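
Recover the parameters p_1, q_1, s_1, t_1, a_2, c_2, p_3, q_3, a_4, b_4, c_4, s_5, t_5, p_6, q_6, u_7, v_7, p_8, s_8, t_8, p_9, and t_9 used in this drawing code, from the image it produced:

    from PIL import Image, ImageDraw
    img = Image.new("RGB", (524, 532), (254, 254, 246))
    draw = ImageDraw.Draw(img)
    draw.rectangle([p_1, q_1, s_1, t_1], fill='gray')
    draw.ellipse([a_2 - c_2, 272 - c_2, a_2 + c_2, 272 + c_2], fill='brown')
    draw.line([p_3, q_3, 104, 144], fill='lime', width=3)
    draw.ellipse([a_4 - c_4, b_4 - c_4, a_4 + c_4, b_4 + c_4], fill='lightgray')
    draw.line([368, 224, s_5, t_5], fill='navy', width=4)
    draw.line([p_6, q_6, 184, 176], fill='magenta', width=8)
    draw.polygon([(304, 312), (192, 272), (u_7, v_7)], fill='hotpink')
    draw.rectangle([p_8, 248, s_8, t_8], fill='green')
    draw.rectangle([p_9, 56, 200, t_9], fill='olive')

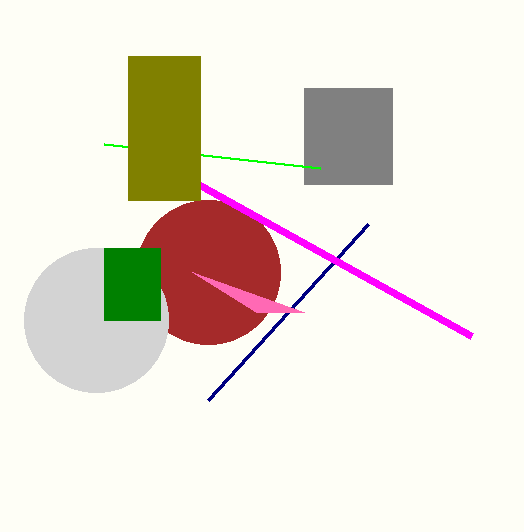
p_1 = 304
q_1 = 88
s_1 = 392
t_1 = 184
a_2 = 208
c_2 = 72
p_3 = 320
q_3 = 168
a_4 = 96
b_4 = 320
c_4 = 72
s_5 = 208
t_5 = 400
p_6 = 472
q_6 = 336
u_7 = 256
v_7 = 312
p_8 = 104
s_8 = 160
t_8 = 320
p_9 = 128
t_9 = 200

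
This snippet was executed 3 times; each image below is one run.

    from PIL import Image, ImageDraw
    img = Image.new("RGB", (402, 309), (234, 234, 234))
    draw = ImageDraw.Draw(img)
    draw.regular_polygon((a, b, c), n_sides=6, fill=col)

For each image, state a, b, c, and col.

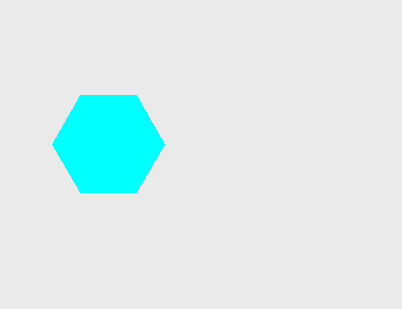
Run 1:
a = 108; b = 144; c = 56; col = 'cyan'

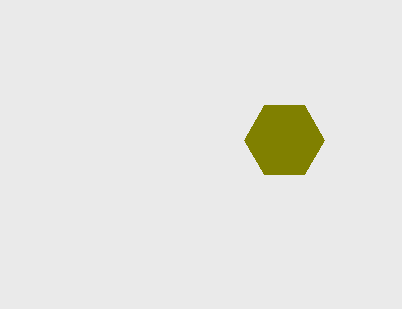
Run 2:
a = 284, b = 140, c = 40, col = 'olive'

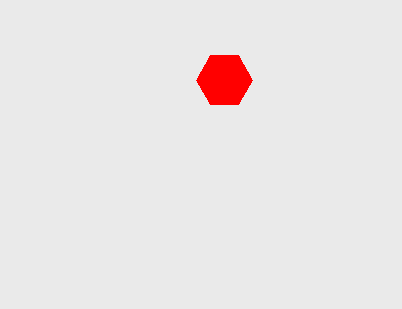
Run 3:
a = 224
b = 80
c = 28
col = 'red'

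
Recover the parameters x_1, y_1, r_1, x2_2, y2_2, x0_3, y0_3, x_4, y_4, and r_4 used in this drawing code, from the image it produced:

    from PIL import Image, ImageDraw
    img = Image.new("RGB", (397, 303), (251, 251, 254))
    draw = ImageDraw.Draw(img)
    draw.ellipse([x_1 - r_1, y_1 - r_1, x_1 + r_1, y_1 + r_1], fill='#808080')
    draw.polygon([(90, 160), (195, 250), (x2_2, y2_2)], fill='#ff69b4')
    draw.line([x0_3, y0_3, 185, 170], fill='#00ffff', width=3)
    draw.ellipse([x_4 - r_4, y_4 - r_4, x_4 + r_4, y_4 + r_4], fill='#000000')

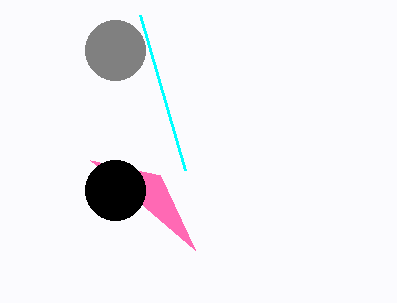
x_1 = 115
y_1 = 50
r_1 = 30
x2_2 = 160
y2_2 = 175
x0_3 = 140
y0_3 = 15
x_4 = 115
y_4 = 190
r_4 = 30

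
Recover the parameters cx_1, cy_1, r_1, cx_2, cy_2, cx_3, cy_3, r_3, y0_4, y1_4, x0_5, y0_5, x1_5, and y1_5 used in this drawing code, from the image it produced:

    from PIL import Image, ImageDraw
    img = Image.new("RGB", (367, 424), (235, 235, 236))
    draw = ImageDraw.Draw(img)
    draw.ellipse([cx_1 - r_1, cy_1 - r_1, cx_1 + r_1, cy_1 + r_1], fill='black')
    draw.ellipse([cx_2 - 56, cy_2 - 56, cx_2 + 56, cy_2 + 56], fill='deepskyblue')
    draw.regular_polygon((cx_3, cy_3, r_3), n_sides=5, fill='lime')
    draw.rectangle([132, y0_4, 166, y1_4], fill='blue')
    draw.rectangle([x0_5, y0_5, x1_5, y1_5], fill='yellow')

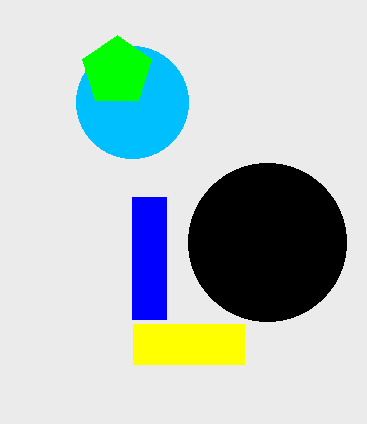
cx_1 = 267; cy_1 = 242; r_1 = 79; cx_2 = 132; cy_2 = 102; cx_3 = 117; cy_3 = 71; r_3 = 36; y0_4 = 197; y1_4 = 319; x0_5 = 133; y0_5 = 324; x1_5 = 244; y1_5 = 364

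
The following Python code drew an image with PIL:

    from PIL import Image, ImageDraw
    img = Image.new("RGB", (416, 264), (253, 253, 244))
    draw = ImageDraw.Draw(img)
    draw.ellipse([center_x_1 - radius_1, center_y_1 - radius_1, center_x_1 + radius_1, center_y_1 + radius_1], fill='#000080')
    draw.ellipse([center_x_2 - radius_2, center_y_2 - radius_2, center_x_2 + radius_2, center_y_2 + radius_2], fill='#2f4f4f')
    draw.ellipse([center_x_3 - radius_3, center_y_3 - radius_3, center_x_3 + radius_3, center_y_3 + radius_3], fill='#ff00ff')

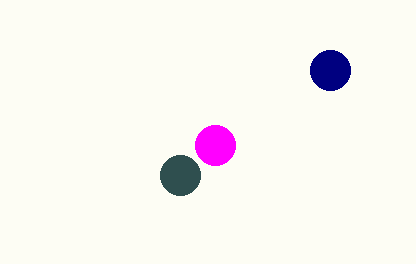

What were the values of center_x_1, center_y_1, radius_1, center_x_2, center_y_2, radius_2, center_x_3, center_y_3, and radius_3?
center_x_1 = 330; center_y_1 = 70; radius_1 = 20; center_x_2 = 180; center_y_2 = 175; radius_2 = 20; center_x_3 = 215; center_y_3 = 145; radius_3 = 20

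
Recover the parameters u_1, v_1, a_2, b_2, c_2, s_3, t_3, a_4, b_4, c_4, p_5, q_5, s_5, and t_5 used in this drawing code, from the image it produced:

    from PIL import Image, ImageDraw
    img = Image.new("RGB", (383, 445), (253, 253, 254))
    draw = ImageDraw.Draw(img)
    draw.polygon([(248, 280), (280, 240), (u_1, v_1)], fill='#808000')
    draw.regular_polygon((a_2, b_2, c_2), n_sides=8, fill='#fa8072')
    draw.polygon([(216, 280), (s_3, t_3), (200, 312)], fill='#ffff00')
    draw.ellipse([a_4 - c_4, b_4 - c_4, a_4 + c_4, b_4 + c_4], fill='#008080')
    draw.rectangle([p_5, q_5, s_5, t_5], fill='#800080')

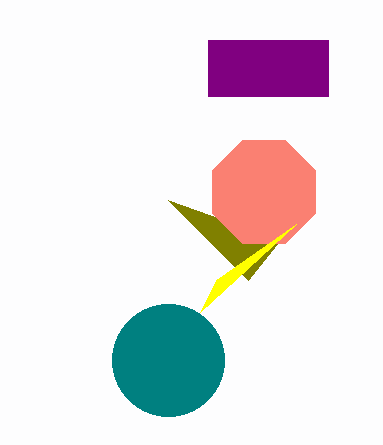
u_1 = 168
v_1 = 200
a_2 = 264
b_2 = 192
c_2 = 56
s_3 = 296
t_3 = 224
a_4 = 168
b_4 = 360
c_4 = 56
p_5 = 208
q_5 = 40
s_5 = 328
t_5 = 96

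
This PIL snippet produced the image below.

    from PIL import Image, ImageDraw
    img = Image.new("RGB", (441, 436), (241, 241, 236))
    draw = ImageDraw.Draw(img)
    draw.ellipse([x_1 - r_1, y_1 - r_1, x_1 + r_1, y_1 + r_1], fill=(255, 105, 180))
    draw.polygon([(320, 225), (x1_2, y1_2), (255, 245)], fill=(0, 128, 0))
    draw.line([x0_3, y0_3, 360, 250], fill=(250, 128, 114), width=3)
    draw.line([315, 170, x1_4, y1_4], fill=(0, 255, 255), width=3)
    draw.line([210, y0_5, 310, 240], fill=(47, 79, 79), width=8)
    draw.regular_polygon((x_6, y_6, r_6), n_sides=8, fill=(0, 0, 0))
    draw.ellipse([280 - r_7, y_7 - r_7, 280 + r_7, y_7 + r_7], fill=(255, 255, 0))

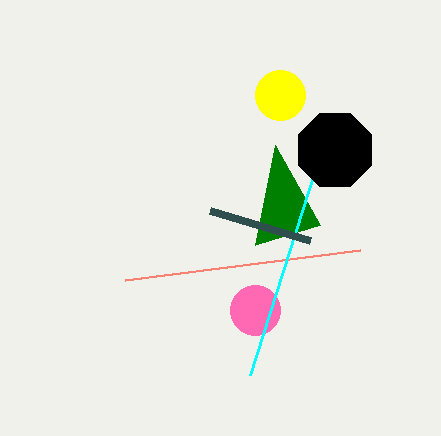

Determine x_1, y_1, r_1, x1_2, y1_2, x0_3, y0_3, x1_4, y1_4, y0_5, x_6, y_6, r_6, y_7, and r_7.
x_1 = 255; y_1 = 310; r_1 = 25; x1_2 = 275; y1_2 = 145; x0_3 = 125; y0_3 = 280; x1_4 = 250; y1_4 = 375; y0_5 = 210; x_6 = 335; y_6 = 150; r_6 = 40; y_7 = 95; r_7 = 25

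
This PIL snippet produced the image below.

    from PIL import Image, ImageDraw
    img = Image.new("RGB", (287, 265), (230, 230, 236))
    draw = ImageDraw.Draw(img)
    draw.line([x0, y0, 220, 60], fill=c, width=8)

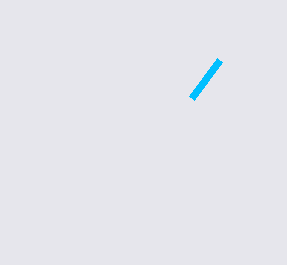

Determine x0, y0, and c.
x0 = 192, y0 = 98, c = 'deepskyblue'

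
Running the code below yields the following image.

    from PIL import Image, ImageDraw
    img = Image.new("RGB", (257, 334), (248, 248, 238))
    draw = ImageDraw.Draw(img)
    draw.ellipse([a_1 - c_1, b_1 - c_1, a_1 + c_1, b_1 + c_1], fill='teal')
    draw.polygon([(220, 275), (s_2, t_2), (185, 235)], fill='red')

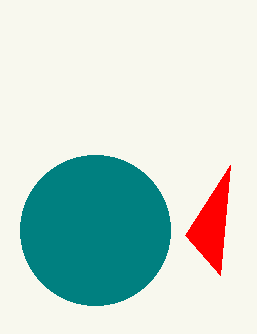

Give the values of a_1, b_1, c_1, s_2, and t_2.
a_1 = 95, b_1 = 230, c_1 = 75, s_2 = 230, t_2 = 165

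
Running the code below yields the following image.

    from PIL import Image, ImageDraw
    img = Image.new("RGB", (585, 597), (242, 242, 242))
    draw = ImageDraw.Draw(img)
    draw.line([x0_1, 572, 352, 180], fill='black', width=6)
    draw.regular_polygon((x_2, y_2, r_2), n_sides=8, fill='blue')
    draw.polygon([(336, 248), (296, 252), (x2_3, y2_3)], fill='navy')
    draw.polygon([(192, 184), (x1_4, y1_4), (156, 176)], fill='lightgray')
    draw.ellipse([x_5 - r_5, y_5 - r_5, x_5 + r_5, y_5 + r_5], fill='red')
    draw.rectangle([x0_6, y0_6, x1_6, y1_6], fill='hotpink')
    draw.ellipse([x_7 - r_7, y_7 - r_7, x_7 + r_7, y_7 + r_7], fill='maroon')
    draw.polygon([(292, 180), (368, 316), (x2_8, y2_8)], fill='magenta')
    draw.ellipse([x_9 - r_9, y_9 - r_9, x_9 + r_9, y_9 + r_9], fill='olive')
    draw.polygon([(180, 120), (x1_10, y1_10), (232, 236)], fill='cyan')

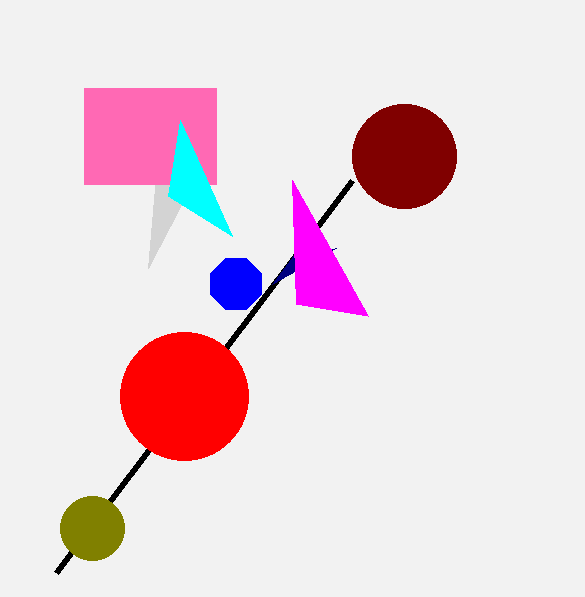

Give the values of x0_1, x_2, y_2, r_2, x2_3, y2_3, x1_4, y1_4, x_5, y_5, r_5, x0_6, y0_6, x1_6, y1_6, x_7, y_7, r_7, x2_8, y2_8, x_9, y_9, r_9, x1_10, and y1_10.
x0_1 = 56; x_2 = 236; y_2 = 284; r_2 = 28; x2_3 = 272; y2_3 = 284; x1_4 = 148; y1_4 = 268; x_5 = 184; y_5 = 396; r_5 = 64; x0_6 = 84; y0_6 = 88; x1_6 = 216; y1_6 = 184; x_7 = 404; y_7 = 156; r_7 = 52; x2_8 = 296; y2_8 = 304; x_9 = 92; y_9 = 528; r_9 = 32; x1_10 = 168; y1_10 = 196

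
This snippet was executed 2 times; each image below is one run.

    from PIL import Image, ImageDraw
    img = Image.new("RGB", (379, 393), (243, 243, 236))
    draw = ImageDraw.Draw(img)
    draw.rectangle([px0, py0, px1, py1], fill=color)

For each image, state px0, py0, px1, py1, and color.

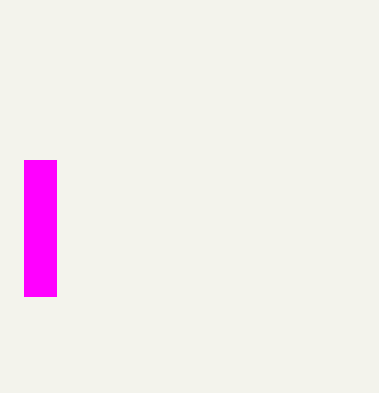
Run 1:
px0 = 24, py0 = 160, px1 = 56, py1 = 296, color = 'magenta'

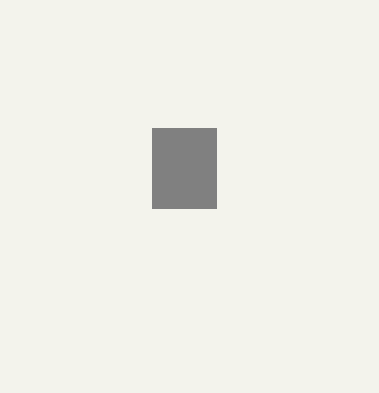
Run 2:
px0 = 152
py0 = 128
px1 = 216
py1 = 208
color = 'gray'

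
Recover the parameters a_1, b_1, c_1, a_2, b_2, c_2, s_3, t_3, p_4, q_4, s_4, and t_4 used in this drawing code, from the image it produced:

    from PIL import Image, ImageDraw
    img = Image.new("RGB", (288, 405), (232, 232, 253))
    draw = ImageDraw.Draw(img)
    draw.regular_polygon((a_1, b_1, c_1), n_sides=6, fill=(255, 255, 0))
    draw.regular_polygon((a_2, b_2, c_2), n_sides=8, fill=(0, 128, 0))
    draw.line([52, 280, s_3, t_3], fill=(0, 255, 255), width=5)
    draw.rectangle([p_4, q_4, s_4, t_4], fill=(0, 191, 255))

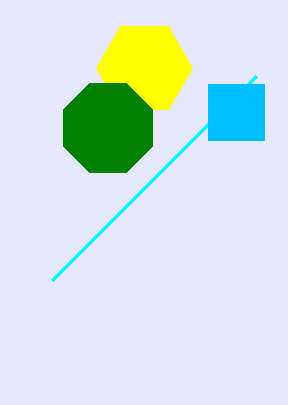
a_1 = 144; b_1 = 68; c_1 = 48; a_2 = 108; b_2 = 128; c_2 = 48; s_3 = 256; t_3 = 76; p_4 = 208; q_4 = 84; s_4 = 264; t_4 = 140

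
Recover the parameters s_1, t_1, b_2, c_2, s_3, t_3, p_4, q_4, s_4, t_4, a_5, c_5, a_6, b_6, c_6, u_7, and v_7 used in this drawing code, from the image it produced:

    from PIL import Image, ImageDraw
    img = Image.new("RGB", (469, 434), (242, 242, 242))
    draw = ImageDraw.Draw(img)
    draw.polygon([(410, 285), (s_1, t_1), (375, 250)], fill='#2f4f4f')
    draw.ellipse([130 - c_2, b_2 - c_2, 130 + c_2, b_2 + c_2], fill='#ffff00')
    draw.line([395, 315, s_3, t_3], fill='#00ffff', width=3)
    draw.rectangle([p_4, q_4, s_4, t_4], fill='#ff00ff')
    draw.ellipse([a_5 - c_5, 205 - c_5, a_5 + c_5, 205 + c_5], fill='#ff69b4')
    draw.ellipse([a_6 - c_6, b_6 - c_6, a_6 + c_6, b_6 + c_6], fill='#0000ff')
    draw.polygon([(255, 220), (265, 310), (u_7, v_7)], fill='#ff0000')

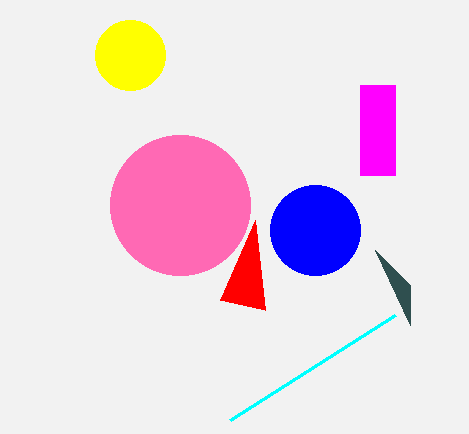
s_1 = 410, t_1 = 325, b_2 = 55, c_2 = 35, s_3 = 230, t_3 = 420, p_4 = 360, q_4 = 85, s_4 = 395, t_4 = 175, a_5 = 180, c_5 = 70, a_6 = 315, b_6 = 230, c_6 = 45, u_7 = 220, v_7 = 300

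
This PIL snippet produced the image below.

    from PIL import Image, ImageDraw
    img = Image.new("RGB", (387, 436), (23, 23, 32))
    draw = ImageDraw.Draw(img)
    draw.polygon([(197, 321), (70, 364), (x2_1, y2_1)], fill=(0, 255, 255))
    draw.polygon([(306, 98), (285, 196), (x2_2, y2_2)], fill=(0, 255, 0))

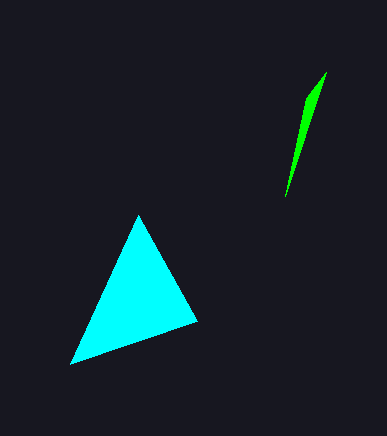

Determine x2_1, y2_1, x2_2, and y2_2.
x2_1 = 138; y2_1 = 215; x2_2 = 326; y2_2 = 72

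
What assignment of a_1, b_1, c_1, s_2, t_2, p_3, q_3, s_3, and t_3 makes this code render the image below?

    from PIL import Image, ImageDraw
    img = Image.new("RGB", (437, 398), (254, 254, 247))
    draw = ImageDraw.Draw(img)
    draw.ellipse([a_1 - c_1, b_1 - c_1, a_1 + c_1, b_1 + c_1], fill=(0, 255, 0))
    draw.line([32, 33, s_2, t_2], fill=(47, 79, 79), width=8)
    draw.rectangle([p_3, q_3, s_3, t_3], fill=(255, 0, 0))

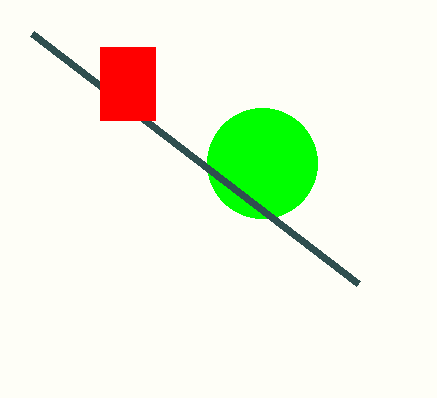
a_1 = 262; b_1 = 163; c_1 = 55; s_2 = 358; t_2 = 283; p_3 = 100; q_3 = 47; s_3 = 155; t_3 = 120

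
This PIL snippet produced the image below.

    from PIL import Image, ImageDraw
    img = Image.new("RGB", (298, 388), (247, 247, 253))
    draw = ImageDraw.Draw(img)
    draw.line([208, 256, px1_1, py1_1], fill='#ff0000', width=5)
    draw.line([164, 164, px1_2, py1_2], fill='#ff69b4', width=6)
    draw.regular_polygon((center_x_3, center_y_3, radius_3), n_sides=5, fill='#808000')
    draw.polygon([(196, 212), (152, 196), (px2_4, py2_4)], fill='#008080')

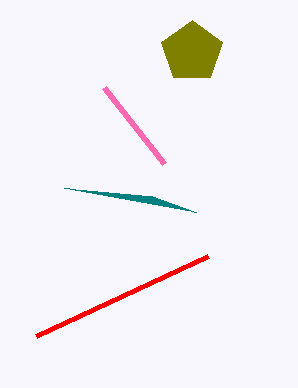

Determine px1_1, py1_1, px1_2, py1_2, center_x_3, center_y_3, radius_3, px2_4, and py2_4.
px1_1 = 36
py1_1 = 336
px1_2 = 104
py1_2 = 88
center_x_3 = 192
center_y_3 = 52
radius_3 = 32
px2_4 = 64
py2_4 = 188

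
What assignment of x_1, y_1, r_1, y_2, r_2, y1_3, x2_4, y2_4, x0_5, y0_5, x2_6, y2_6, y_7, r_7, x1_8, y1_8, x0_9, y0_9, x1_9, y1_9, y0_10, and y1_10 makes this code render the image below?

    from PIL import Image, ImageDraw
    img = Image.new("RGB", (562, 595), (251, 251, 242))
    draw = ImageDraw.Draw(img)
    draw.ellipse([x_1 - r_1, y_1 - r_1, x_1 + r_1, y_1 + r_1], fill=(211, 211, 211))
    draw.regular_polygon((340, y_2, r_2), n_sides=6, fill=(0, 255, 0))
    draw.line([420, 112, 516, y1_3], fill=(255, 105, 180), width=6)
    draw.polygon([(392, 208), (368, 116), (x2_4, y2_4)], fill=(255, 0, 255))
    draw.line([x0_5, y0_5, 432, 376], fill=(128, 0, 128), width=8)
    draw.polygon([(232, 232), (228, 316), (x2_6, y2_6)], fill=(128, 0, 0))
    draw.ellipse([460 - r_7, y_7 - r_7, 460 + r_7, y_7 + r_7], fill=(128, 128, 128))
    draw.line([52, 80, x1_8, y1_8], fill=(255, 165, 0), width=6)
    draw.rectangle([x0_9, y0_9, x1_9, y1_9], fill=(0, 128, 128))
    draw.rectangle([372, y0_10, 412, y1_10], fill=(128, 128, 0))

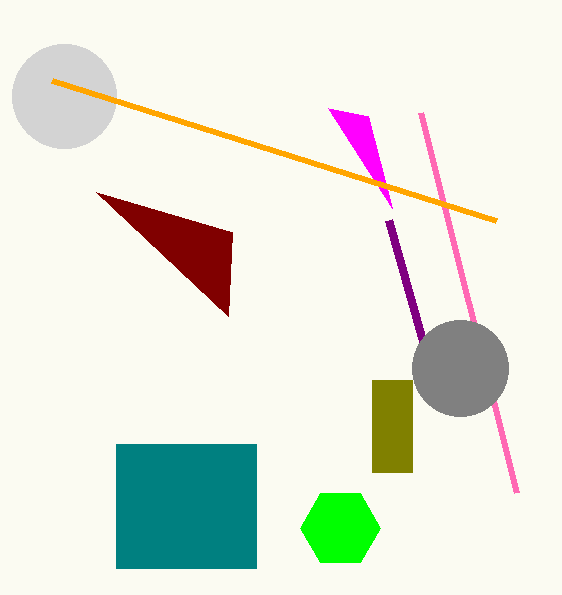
x_1 = 64; y_1 = 96; r_1 = 52; y_2 = 528; r_2 = 40; y1_3 = 492; x2_4 = 328; y2_4 = 108; x0_5 = 388; y0_5 = 220; x2_6 = 96; y2_6 = 192; y_7 = 368; r_7 = 48; x1_8 = 496; y1_8 = 220; x0_9 = 116; y0_9 = 444; x1_9 = 256; y1_9 = 568; y0_10 = 380; y1_10 = 472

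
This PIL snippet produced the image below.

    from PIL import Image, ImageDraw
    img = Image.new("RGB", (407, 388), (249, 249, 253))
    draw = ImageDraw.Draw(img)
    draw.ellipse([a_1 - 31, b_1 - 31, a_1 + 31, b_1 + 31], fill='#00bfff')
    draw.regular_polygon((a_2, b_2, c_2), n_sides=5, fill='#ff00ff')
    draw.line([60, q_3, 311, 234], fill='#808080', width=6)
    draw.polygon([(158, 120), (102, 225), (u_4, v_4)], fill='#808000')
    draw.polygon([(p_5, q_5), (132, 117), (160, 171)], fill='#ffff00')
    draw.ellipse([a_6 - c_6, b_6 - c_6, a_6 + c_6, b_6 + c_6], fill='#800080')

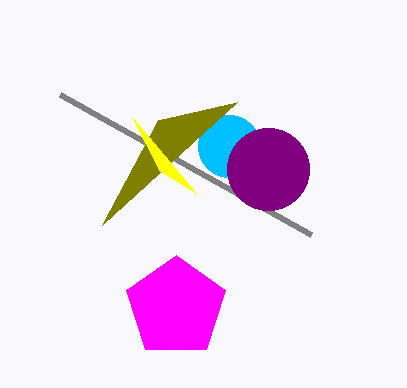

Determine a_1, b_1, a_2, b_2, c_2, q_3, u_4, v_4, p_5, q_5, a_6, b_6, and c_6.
a_1 = 229
b_1 = 146
a_2 = 176
b_2 = 307
c_2 = 52
q_3 = 94
u_4 = 237
v_4 = 102
p_5 = 196
q_5 = 193
a_6 = 268
b_6 = 169
c_6 = 41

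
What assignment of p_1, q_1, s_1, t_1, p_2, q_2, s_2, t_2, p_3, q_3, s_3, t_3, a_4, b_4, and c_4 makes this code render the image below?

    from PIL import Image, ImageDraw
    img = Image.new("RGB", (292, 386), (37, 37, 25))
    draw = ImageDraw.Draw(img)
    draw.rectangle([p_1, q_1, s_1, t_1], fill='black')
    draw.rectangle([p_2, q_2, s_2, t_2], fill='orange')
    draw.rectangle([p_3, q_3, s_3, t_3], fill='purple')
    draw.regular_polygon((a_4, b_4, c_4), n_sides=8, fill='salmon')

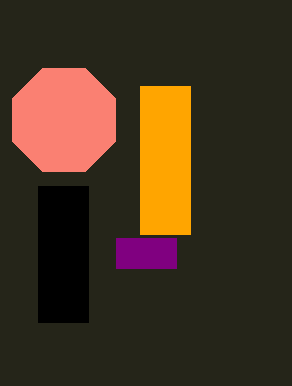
p_1 = 38
q_1 = 186
s_1 = 88
t_1 = 322
p_2 = 140
q_2 = 86
s_2 = 190
t_2 = 234
p_3 = 116
q_3 = 238
s_3 = 176
t_3 = 268
a_4 = 64
b_4 = 120
c_4 = 56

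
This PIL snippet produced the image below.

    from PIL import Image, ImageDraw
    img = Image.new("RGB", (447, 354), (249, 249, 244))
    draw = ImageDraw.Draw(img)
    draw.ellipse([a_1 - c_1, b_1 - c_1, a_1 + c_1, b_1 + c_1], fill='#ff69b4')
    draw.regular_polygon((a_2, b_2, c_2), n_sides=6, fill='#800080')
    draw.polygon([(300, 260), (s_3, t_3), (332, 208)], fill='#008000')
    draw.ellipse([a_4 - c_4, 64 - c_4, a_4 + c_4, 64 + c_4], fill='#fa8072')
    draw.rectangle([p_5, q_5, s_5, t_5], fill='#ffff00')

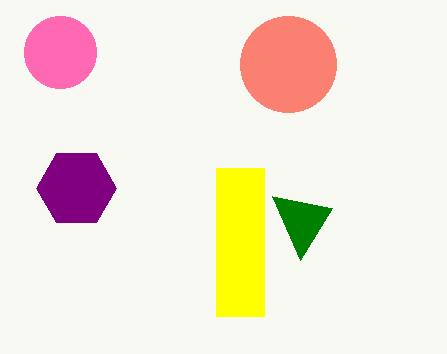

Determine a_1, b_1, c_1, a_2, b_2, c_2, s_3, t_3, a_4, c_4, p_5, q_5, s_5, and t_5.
a_1 = 60; b_1 = 52; c_1 = 36; a_2 = 76; b_2 = 188; c_2 = 40; s_3 = 272; t_3 = 196; a_4 = 288; c_4 = 48; p_5 = 216; q_5 = 168; s_5 = 264; t_5 = 316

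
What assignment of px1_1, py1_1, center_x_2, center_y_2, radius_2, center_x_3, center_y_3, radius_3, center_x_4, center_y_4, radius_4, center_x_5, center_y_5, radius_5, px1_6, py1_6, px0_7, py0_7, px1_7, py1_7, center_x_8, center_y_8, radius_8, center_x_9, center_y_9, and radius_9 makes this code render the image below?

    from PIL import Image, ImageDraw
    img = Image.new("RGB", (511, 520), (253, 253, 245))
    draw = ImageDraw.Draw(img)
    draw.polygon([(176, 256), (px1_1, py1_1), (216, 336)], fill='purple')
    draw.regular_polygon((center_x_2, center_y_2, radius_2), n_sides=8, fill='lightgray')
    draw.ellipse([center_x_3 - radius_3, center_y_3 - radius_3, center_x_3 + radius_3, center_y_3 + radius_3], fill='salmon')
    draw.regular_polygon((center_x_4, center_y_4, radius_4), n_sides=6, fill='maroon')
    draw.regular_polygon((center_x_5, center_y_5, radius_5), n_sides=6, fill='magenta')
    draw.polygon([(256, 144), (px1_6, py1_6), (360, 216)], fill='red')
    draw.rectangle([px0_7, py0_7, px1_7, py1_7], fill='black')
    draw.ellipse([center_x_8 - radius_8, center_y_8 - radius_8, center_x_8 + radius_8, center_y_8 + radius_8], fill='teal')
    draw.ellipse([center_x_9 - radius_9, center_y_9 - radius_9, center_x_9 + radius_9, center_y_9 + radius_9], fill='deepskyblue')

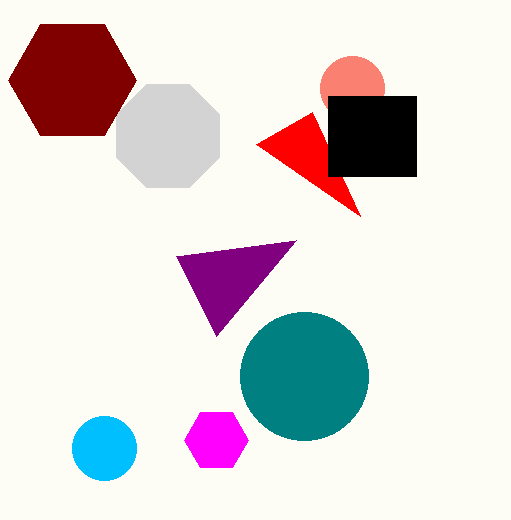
px1_1 = 296; py1_1 = 240; center_x_2 = 168; center_y_2 = 136; radius_2 = 56; center_x_3 = 352; center_y_3 = 88; radius_3 = 32; center_x_4 = 72; center_y_4 = 80; radius_4 = 64; center_x_5 = 216; center_y_5 = 440; radius_5 = 32; px1_6 = 312; py1_6 = 112; px0_7 = 328; py0_7 = 96; px1_7 = 416; py1_7 = 176; center_x_8 = 304; center_y_8 = 376; radius_8 = 64; center_x_9 = 104; center_y_9 = 448; radius_9 = 32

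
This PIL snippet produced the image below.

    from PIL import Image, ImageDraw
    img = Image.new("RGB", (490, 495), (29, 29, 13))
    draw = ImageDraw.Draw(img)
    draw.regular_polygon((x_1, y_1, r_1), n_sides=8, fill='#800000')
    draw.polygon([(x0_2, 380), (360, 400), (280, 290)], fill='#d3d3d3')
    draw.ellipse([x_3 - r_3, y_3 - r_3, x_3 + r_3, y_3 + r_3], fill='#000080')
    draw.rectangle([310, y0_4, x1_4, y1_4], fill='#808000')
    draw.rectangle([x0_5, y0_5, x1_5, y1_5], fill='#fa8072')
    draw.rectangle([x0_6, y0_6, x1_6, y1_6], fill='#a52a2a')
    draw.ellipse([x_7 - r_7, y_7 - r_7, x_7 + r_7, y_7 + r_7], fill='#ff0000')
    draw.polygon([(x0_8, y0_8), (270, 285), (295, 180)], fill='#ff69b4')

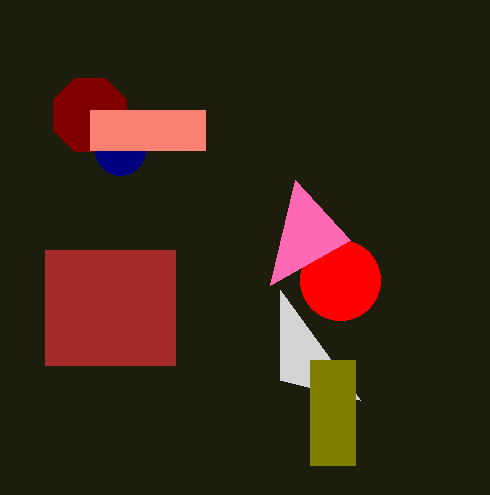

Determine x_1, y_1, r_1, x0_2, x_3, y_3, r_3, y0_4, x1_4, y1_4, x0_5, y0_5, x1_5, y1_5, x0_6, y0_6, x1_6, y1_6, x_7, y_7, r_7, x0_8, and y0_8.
x_1 = 90
y_1 = 115
r_1 = 40
x0_2 = 280
x_3 = 120
y_3 = 150
r_3 = 25
y0_4 = 360
x1_4 = 355
y1_4 = 465
x0_5 = 90
y0_5 = 110
x1_5 = 205
y1_5 = 150
x0_6 = 45
y0_6 = 250
x1_6 = 175
y1_6 = 365
x_7 = 340
y_7 = 280
r_7 = 40
x0_8 = 350
y0_8 = 240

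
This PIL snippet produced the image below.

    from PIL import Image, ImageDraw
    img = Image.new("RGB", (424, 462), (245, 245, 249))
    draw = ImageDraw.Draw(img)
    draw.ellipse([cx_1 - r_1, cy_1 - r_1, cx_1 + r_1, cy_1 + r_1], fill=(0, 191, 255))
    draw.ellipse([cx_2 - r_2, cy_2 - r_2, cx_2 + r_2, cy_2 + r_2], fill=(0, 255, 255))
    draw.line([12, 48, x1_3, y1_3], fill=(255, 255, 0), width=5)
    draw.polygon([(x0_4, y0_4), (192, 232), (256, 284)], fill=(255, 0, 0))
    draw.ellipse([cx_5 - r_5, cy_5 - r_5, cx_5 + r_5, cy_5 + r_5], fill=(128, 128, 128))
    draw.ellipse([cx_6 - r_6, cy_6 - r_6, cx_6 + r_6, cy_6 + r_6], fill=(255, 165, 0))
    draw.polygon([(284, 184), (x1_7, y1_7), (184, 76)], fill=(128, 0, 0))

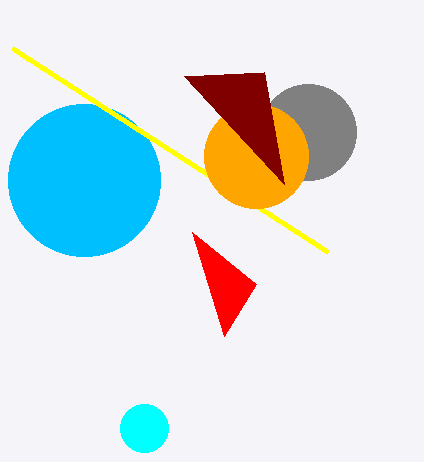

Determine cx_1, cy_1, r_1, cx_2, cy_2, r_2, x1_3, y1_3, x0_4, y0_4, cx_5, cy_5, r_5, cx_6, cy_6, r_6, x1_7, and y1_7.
cx_1 = 84
cy_1 = 180
r_1 = 76
cx_2 = 144
cy_2 = 428
r_2 = 24
x1_3 = 328
y1_3 = 252
x0_4 = 224
y0_4 = 336
cx_5 = 308
cy_5 = 132
r_5 = 48
cx_6 = 256
cy_6 = 156
r_6 = 52
x1_7 = 264
y1_7 = 72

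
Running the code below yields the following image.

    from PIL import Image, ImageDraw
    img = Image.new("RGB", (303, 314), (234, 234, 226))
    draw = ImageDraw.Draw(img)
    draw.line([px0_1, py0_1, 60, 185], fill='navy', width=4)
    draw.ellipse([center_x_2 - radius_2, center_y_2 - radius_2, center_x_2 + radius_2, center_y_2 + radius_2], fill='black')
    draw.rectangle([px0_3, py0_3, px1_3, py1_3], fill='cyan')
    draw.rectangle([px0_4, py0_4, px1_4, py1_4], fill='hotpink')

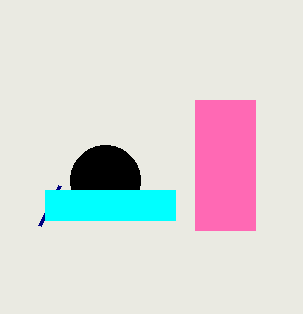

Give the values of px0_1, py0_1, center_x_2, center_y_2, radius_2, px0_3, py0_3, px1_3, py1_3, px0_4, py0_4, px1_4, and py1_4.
px0_1 = 40, py0_1 = 225, center_x_2 = 105, center_y_2 = 180, radius_2 = 35, px0_3 = 45, py0_3 = 190, px1_3 = 175, py1_3 = 220, px0_4 = 195, py0_4 = 100, px1_4 = 255, py1_4 = 230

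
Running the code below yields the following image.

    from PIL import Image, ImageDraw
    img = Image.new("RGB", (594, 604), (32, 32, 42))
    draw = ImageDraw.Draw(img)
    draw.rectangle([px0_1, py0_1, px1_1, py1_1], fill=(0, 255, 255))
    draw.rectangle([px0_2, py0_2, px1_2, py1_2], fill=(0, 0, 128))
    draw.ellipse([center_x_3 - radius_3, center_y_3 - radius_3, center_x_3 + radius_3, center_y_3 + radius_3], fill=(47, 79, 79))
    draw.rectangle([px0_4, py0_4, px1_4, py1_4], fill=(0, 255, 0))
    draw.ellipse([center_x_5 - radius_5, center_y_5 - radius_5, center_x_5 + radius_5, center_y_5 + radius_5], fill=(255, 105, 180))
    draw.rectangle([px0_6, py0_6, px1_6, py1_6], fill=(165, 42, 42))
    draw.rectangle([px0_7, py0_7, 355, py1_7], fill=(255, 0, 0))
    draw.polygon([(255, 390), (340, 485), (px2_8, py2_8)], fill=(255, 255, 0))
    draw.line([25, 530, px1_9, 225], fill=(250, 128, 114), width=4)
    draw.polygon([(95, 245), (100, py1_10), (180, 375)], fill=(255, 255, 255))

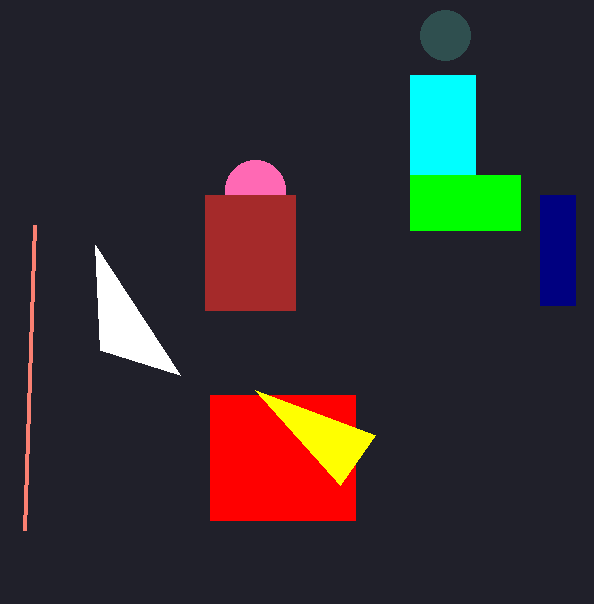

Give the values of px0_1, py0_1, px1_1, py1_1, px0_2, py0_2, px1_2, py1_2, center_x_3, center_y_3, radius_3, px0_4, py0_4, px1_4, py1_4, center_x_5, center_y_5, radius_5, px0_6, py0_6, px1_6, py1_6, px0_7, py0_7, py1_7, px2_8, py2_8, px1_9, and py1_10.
px0_1 = 410; py0_1 = 75; px1_1 = 475; py1_1 = 175; px0_2 = 540; py0_2 = 195; px1_2 = 575; py1_2 = 305; center_x_3 = 445; center_y_3 = 35; radius_3 = 25; px0_4 = 410; py0_4 = 175; px1_4 = 520; py1_4 = 230; center_x_5 = 255; center_y_5 = 190; radius_5 = 30; px0_6 = 205; py0_6 = 195; px1_6 = 295; py1_6 = 310; px0_7 = 210; py0_7 = 395; py1_7 = 520; px2_8 = 375; py2_8 = 435; px1_9 = 35; py1_10 = 350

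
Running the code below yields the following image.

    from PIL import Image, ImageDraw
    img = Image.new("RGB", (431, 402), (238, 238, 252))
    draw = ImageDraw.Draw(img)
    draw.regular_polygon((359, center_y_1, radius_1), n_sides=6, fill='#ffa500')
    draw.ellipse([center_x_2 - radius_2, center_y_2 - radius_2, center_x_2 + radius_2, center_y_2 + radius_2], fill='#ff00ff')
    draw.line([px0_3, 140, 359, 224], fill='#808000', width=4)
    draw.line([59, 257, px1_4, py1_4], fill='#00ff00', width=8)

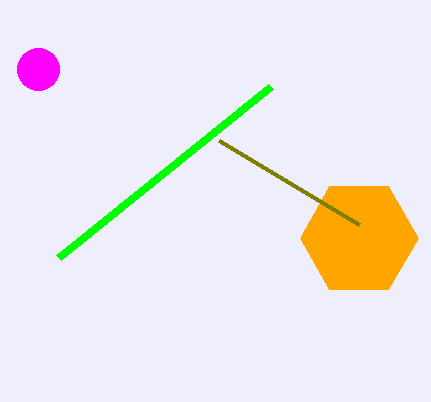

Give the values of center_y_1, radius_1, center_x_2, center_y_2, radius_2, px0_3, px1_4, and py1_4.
center_y_1 = 238; radius_1 = 59; center_x_2 = 38; center_y_2 = 69; radius_2 = 21; px0_3 = 219; px1_4 = 271; py1_4 = 86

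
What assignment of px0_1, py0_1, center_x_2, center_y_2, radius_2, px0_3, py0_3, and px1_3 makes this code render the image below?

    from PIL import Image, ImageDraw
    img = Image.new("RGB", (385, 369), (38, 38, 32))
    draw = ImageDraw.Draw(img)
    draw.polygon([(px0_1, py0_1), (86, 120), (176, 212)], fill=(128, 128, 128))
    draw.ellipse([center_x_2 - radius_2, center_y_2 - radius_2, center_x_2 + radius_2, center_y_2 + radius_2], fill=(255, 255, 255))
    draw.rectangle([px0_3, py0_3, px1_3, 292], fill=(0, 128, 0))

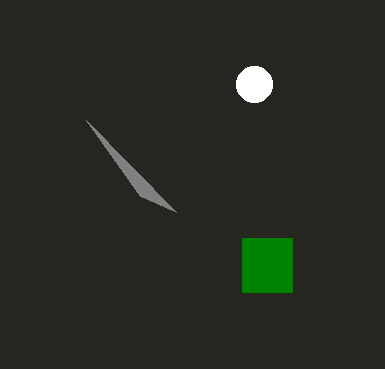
px0_1 = 140, py0_1 = 196, center_x_2 = 254, center_y_2 = 84, radius_2 = 18, px0_3 = 242, py0_3 = 238, px1_3 = 292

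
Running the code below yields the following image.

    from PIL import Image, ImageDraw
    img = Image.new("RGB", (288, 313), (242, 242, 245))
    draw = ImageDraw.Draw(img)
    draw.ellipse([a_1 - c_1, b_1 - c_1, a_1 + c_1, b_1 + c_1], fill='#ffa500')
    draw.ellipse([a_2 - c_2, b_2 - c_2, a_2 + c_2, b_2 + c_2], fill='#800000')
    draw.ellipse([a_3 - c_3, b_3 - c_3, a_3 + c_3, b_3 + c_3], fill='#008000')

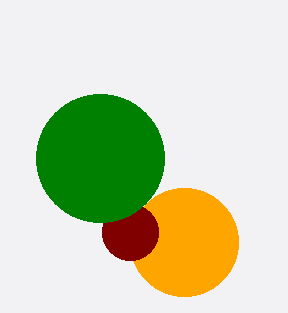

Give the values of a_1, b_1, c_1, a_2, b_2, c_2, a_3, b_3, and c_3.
a_1 = 184, b_1 = 242, c_1 = 54, a_2 = 130, b_2 = 232, c_2 = 28, a_3 = 100, b_3 = 158, c_3 = 64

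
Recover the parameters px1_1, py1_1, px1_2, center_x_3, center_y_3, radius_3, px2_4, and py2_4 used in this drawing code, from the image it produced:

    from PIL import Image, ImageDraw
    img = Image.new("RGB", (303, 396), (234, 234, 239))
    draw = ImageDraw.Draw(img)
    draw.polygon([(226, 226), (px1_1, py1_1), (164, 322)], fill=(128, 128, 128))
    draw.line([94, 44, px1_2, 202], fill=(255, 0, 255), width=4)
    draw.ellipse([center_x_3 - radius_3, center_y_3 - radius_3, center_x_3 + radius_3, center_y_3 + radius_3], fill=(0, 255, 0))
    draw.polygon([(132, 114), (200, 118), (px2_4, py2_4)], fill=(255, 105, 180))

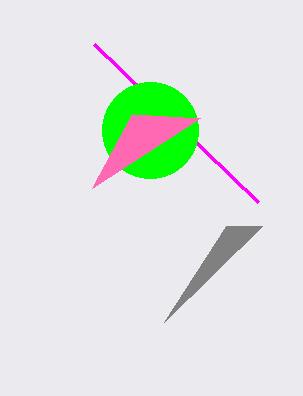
px1_1 = 262
py1_1 = 226
px1_2 = 258
center_x_3 = 150
center_y_3 = 130
radius_3 = 48
px2_4 = 92
py2_4 = 188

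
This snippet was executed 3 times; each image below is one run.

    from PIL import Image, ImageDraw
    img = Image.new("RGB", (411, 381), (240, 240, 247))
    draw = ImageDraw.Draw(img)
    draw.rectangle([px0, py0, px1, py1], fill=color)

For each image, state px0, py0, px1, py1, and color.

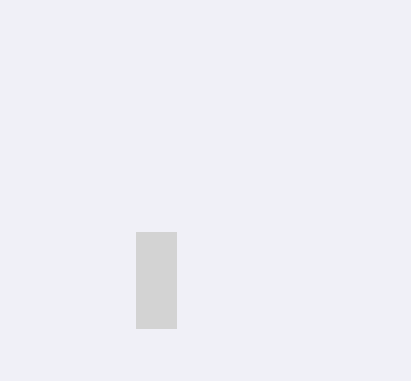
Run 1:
px0 = 136, py0 = 232, px1 = 176, py1 = 328, color = 'lightgray'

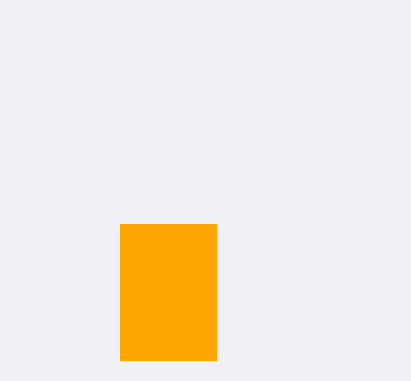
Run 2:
px0 = 120, py0 = 224, px1 = 216, py1 = 360, color = 'orange'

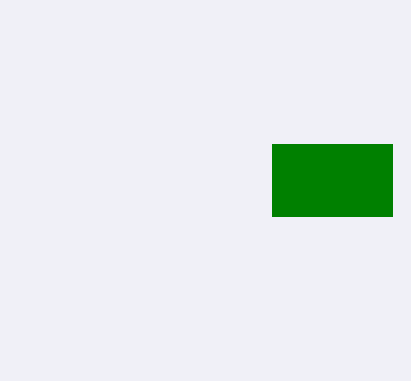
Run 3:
px0 = 272, py0 = 144, px1 = 392, py1 = 216, color = 'green'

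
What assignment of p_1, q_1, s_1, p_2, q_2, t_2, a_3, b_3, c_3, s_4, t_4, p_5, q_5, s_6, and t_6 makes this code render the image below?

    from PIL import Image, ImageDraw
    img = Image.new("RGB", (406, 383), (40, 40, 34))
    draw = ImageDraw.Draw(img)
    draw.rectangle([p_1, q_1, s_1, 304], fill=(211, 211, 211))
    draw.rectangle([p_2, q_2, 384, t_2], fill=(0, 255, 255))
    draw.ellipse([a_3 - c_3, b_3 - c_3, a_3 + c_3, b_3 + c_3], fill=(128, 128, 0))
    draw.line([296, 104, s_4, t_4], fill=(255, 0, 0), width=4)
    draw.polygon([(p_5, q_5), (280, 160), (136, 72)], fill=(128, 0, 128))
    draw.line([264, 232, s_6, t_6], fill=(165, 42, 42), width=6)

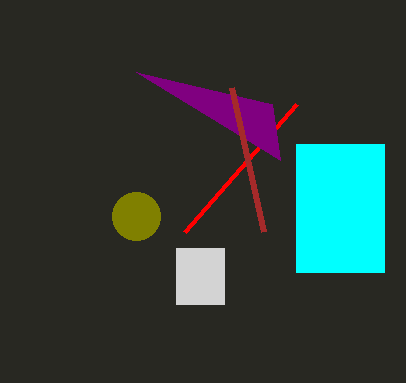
p_1 = 176; q_1 = 248; s_1 = 224; p_2 = 296; q_2 = 144; t_2 = 272; a_3 = 136; b_3 = 216; c_3 = 24; s_4 = 184; t_4 = 232; p_5 = 272; q_5 = 104; s_6 = 232; t_6 = 88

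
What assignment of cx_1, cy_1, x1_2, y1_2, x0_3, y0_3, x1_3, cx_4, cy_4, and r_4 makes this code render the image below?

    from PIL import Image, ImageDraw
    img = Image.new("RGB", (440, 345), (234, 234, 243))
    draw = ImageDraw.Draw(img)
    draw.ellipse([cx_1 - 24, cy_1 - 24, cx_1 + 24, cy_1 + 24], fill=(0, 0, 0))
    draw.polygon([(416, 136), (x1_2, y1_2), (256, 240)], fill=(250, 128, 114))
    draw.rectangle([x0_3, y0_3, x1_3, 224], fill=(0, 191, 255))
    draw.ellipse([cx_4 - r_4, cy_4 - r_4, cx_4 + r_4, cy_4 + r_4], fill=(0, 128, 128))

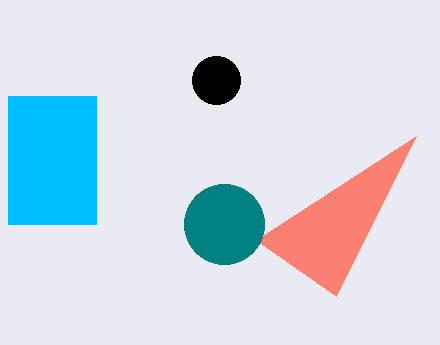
cx_1 = 216; cy_1 = 80; x1_2 = 336; y1_2 = 296; x0_3 = 8; y0_3 = 96; x1_3 = 96; cx_4 = 224; cy_4 = 224; r_4 = 40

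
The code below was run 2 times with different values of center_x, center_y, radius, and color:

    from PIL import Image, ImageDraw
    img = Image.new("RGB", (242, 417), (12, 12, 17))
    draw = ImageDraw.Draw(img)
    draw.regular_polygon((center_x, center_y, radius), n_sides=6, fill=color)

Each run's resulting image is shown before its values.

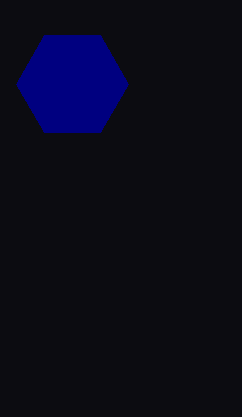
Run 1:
center_x = 72, center_y = 84, radius = 56, color = 'navy'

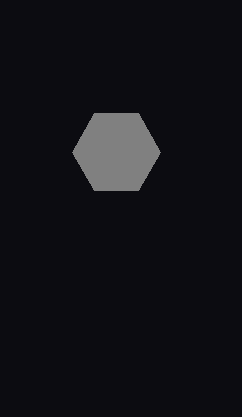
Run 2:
center_x = 116; center_y = 152; radius = 44; color = 'gray'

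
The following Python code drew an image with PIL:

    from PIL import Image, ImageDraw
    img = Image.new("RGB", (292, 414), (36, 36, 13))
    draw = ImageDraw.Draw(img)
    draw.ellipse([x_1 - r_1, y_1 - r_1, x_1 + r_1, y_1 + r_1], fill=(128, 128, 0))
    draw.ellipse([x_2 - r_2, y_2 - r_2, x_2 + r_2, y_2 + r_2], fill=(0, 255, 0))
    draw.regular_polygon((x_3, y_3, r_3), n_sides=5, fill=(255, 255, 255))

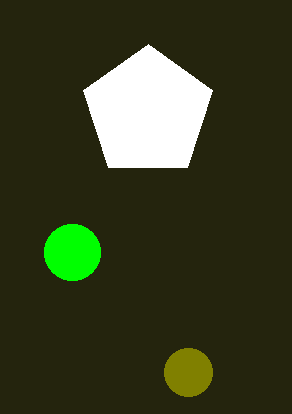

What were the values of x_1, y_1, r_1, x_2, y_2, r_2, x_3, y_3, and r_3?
x_1 = 188, y_1 = 372, r_1 = 24, x_2 = 72, y_2 = 252, r_2 = 28, x_3 = 148, y_3 = 112, r_3 = 68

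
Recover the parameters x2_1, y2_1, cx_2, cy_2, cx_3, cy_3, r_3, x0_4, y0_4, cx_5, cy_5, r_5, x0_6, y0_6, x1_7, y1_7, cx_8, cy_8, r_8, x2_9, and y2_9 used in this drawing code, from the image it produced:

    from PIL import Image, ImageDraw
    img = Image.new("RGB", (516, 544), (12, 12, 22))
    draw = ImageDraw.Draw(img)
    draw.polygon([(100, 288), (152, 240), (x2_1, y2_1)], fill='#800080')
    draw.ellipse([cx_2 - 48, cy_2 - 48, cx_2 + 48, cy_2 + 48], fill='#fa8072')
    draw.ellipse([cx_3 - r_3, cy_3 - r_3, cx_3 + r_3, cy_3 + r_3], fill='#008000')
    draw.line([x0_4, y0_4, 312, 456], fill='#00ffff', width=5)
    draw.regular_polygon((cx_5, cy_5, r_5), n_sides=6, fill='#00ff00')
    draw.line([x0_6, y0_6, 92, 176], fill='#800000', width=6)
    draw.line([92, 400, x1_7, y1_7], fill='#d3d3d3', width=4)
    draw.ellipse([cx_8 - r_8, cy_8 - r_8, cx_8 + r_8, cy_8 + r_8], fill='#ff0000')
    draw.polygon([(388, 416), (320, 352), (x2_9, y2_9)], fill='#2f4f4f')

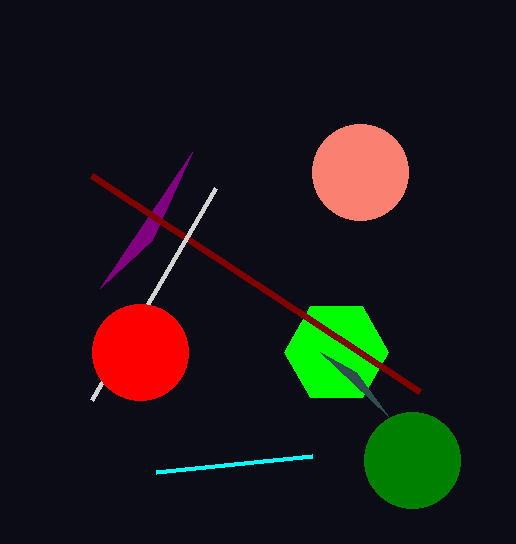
x2_1 = 192; y2_1 = 152; cx_2 = 360; cy_2 = 172; cx_3 = 412; cy_3 = 460; r_3 = 48; x0_4 = 156; y0_4 = 472; cx_5 = 336; cy_5 = 352; r_5 = 52; x0_6 = 420; y0_6 = 392; x1_7 = 216; y1_7 = 188; cx_8 = 140; cy_8 = 352; r_8 = 48; x2_9 = 356; y2_9 = 372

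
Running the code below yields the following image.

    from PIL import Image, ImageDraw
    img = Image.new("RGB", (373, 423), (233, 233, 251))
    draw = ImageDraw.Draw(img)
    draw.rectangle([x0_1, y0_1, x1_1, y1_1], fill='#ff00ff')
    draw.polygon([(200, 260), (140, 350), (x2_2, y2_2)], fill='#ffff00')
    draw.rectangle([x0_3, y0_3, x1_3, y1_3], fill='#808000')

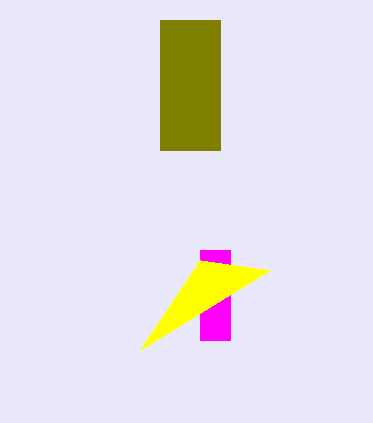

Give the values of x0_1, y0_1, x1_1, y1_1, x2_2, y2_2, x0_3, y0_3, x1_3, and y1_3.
x0_1 = 200; y0_1 = 250; x1_1 = 230; y1_1 = 340; x2_2 = 270; y2_2 = 270; x0_3 = 160; y0_3 = 20; x1_3 = 220; y1_3 = 150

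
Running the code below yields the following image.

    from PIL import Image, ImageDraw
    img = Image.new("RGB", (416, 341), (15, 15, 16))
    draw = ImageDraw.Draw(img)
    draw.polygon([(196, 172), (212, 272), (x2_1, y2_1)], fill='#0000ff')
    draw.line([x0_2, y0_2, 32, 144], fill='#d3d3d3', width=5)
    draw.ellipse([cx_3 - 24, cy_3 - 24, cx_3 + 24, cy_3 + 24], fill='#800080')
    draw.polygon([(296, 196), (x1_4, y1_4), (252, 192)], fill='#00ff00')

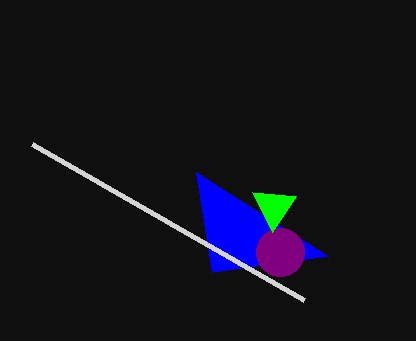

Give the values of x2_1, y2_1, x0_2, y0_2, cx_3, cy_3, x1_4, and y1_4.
x2_1 = 328
y2_1 = 256
x0_2 = 304
y0_2 = 300
cx_3 = 280
cy_3 = 252
x1_4 = 272
y1_4 = 232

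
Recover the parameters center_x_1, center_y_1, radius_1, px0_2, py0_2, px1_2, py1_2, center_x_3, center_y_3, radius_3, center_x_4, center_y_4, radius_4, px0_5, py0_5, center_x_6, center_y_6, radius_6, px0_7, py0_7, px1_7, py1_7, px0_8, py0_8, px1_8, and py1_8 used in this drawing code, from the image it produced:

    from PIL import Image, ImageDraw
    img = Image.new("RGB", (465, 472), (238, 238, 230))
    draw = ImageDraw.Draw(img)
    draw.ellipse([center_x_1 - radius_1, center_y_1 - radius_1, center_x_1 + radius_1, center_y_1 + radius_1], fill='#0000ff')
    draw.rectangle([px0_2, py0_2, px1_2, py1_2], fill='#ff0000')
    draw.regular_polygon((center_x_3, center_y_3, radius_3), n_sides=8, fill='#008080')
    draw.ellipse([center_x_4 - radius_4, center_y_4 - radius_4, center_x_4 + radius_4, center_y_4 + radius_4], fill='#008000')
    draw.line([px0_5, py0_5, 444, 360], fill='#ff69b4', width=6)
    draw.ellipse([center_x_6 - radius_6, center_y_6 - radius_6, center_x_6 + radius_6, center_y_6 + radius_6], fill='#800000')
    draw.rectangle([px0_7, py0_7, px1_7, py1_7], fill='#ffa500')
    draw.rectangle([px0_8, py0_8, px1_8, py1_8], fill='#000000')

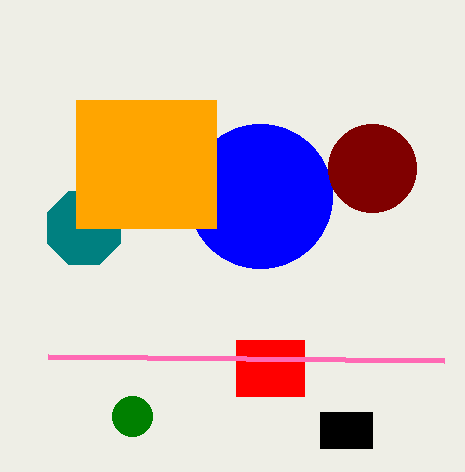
center_x_1 = 260
center_y_1 = 196
radius_1 = 72
px0_2 = 236
py0_2 = 340
px1_2 = 304
py1_2 = 396
center_x_3 = 84
center_y_3 = 228
radius_3 = 40
center_x_4 = 132
center_y_4 = 416
radius_4 = 20
px0_5 = 48
py0_5 = 356
center_x_6 = 372
center_y_6 = 168
radius_6 = 44
px0_7 = 76
py0_7 = 100
px1_7 = 216
py1_7 = 228
px0_8 = 320
py0_8 = 412
px1_8 = 372
py1_8 = 448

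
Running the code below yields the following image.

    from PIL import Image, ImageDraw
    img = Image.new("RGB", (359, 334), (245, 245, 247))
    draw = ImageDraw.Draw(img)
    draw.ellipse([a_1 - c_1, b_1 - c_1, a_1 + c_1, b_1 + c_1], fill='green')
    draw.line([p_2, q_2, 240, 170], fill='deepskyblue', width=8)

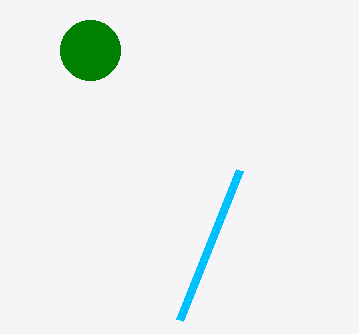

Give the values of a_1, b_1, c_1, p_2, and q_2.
a_1 = 90
b_1 = 50
c_1 = 30
p_2 = 180
q_2 = 320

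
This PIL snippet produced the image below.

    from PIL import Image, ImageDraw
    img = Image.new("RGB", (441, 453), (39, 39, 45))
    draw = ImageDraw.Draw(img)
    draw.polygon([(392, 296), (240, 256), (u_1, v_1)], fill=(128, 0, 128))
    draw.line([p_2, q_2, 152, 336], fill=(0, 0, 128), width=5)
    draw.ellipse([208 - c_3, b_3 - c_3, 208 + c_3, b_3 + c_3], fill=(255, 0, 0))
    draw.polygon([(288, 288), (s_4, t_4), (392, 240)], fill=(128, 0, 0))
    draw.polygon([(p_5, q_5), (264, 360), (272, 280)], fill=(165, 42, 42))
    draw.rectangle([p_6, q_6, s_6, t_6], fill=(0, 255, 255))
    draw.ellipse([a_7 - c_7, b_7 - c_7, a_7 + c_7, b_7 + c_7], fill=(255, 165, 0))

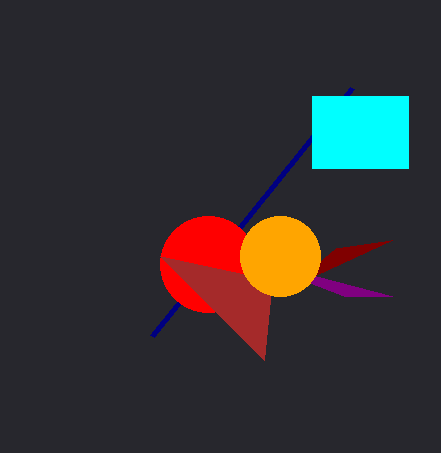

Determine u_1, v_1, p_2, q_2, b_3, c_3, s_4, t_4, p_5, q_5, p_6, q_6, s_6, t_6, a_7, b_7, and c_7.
u_1 = 344, v_1 = 296, p_2 = 352, q_2 = 88, b_3 = 264, c_3 = 48, s_4 = 336, t_4 = 248, p_5 = 160, q_5 = 256, p_6 = 312, q_6 = 96, s_6 = 408, t_6 = 168, a_7 = 280, b_7 = 256, c_7 = 40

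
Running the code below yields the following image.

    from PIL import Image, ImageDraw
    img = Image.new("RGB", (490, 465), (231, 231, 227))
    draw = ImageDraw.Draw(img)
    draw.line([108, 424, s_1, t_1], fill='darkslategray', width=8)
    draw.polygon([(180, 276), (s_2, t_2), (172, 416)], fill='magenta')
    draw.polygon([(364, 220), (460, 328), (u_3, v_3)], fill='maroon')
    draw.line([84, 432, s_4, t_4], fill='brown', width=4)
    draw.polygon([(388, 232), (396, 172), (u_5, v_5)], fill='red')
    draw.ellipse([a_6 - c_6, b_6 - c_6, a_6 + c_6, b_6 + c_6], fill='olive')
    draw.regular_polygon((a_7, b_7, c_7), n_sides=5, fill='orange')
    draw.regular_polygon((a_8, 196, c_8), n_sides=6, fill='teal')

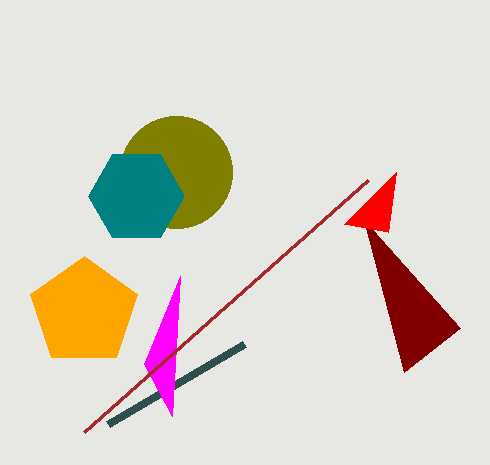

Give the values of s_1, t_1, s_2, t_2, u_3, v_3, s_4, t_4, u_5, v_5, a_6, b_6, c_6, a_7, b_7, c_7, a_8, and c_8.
s_1 = 244; t_1 = 344; s_2 = 144; t_2 = 364; u_3 = 404; v_3 = 372; s_4 = 368; t_4 = 180; u_5 = 344; v_5 = 224; a_6 = 176; b_6 = 172; c_6 = 56; a_7 = 84; b_7 = 312; c_7 = 56; a_8 = 136; c_8 = 48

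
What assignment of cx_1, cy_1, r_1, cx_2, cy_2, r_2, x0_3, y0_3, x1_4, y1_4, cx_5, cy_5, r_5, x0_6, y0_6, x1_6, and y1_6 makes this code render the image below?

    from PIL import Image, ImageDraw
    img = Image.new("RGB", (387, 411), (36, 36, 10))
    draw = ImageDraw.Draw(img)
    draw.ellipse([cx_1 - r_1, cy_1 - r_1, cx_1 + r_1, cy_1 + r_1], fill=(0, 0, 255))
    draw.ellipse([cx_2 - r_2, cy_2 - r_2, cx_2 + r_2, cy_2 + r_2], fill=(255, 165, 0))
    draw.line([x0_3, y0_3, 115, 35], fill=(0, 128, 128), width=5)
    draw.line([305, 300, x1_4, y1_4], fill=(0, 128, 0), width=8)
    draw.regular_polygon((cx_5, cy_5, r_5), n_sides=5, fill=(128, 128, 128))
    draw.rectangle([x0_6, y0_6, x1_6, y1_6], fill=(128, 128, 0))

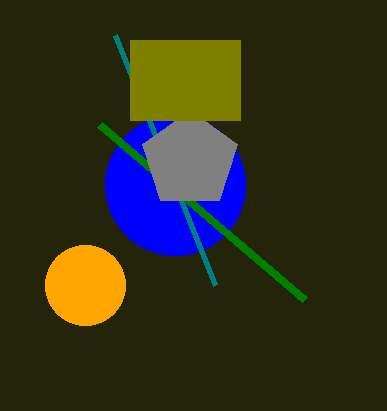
cx_1 = 175
cy_1 = 185
r_1 = 70
cx_2 = 85
cy_2 = 285
r_2 = 40
x0_3 = 215
y0_3 = 285
x1_4 = 100
y1_4 = 125
cx_5 = 190
cy_5 = 160
r_5 = 50
x0_6 = 130
y0_6 = 40
x1_6 = 240
y1_6 = 120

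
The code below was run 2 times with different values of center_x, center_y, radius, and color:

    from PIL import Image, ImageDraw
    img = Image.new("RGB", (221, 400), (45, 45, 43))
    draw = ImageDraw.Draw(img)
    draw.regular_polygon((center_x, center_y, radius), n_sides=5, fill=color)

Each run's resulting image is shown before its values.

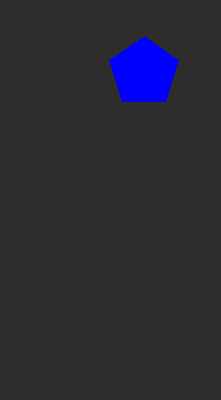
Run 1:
center_x = 144, center_y = 72, radius = 36, color = 'blue'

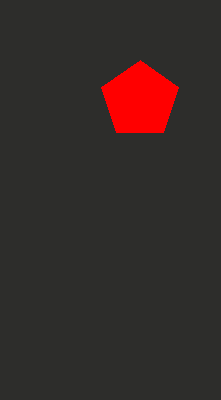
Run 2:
center_x = 140; center_y = 100; radius = 40; color = 'red'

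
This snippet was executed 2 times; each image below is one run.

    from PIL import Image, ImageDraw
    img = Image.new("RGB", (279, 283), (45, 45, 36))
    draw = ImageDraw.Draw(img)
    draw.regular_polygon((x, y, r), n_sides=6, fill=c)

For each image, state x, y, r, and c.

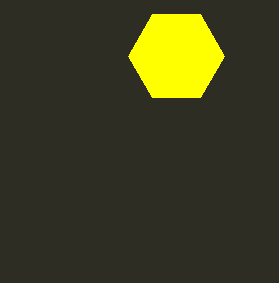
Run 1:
x = 176; y = 56; r = 48; c = 'yellow'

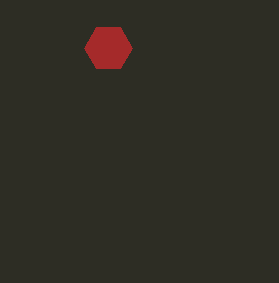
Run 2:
x = 108; y = 48; r = 24; c = 'brown'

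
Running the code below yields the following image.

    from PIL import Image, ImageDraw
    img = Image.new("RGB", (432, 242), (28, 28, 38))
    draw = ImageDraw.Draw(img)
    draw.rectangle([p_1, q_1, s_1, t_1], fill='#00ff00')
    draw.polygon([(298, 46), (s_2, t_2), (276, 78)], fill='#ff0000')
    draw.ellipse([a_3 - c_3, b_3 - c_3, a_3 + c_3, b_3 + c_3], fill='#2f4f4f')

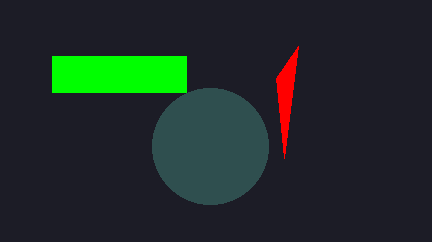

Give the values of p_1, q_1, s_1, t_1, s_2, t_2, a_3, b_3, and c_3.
p_1 = 52, q_1 = 56, s_1 = 186, t_1 = 92, s_2 = 284, t_2 = 158, a_3 = 210, b_3 = 146, c_3 = 58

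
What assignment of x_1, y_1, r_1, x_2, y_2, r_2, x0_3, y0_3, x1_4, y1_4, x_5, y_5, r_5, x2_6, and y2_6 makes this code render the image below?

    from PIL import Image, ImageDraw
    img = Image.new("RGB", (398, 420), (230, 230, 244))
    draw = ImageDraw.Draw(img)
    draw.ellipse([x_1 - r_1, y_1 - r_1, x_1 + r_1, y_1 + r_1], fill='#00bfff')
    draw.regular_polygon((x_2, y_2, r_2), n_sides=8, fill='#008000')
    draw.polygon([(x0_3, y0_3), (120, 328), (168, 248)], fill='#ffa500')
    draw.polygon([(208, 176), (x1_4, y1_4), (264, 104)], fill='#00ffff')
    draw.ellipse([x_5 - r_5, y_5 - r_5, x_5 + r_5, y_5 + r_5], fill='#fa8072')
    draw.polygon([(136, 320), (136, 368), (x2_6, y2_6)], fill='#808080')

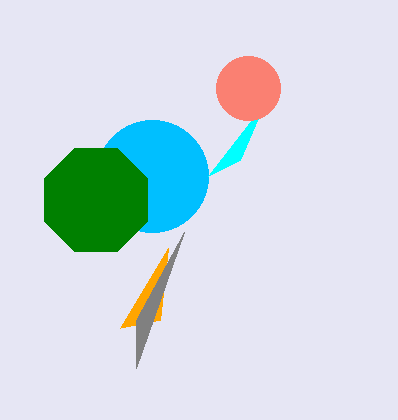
x_1 = 152
y_1 = 176
r_1 = 56
x_2 = 96
y_2 = 200
r_2 = 56
x0_3 = 160
y0_3 = 320
x1_4 = 240
y1_4 = 160
x_5 = 248
y_5 = 88
r_5 = 32
x2_6 = 184
y2_6 = 232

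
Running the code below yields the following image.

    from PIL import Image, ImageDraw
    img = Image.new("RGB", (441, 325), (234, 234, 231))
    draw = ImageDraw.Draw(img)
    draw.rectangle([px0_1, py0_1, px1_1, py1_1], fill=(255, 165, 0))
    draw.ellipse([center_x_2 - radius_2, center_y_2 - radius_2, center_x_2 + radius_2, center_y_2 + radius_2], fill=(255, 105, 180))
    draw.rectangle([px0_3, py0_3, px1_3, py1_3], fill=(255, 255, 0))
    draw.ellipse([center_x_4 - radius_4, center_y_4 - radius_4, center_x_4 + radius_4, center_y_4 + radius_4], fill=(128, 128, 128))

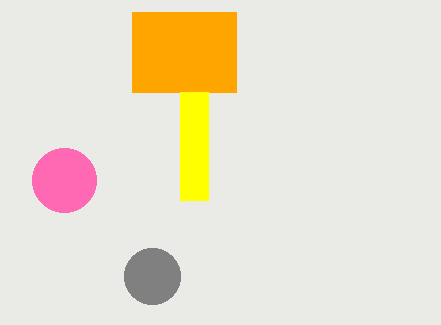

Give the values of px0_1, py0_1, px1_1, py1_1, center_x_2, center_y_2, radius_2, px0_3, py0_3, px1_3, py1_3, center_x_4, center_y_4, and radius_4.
px0_1 = 132; py0_1 = 12; px1_1 = 236; py1_1 = 92; center_x_2 = 64; center_y_2 = 180; radius_2 = 32; px0_3 = 180; py0_3 = 92; px1_3 = 208; py1_3 = 200; center_x_4 = 152; center_y_4 = 276; radius_4 = 28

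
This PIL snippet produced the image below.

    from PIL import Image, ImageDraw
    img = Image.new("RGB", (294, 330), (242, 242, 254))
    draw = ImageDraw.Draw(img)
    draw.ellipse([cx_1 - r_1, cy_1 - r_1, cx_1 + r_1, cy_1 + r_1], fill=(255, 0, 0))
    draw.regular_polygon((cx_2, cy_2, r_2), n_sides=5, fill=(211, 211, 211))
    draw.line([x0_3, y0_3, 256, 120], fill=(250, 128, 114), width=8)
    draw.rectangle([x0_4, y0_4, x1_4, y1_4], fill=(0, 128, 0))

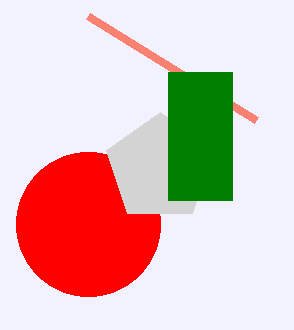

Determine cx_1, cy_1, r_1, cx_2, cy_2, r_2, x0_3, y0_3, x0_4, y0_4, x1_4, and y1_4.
cx_1 = 88; cy_1 = 224; r_1 = 72; cx_2 = 160; cy_2 = 168; r_2 = 56; x0_3 = 88; y0_3 = 16; x0_4 = 168; y0_4 = 72; x1_4 = 232; y1_4 = 200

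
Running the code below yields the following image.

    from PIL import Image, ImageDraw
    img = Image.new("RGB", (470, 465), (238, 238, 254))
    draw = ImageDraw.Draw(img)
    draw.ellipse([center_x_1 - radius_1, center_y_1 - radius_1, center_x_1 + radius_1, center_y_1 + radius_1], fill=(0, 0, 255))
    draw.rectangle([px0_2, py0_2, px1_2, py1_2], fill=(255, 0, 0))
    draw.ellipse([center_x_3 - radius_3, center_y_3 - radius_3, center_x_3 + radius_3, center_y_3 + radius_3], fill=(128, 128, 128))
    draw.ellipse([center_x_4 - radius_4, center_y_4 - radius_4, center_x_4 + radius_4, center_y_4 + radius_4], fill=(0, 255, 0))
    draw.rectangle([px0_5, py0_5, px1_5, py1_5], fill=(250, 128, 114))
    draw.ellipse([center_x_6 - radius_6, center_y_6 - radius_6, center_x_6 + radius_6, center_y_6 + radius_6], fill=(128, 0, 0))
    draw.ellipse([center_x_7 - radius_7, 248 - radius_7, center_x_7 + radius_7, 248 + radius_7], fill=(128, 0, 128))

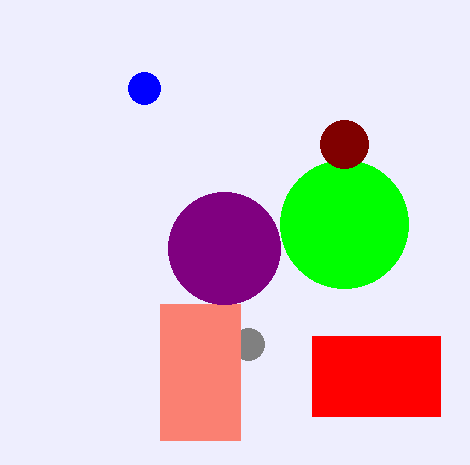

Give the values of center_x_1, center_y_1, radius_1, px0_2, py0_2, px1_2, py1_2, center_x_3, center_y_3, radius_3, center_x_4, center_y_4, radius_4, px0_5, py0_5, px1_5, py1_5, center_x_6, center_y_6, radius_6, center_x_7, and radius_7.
center_x_1 = 144; center_y_1 = 88; radius_1 = 16; px0_2 = 312; py0_2 = 336; px1_2 = 440; py1_2 = 416; center_x_3 = 248; center_y_3 = 344; radius_3 = 16; center_x_4 = 344; center_y_4 = 224; radius_4 = 64; px0_5 = 160; py0_5 = 304; px1_5 = 240; py1_5 = 440; center_x_6 = 344; center_y_6 = 144; radius_6 = 24; center_x_7 = 224; radius_7 = 56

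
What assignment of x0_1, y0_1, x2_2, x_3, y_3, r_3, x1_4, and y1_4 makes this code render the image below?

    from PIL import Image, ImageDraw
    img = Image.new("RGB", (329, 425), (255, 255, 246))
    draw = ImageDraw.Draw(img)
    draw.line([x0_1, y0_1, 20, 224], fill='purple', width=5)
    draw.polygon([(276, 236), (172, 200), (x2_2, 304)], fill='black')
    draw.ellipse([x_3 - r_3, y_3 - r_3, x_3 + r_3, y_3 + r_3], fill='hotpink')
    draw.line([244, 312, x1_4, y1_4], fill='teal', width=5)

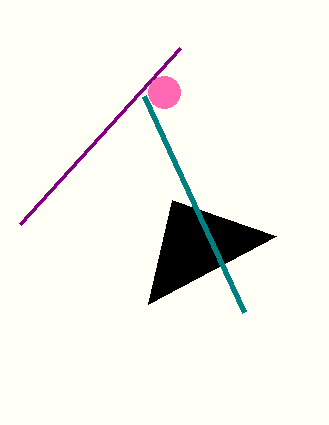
x0_1 = 180, y0_1 = 48, x2_2 = 148, x_3 = 164, y_3 = 92, r_3 = 16, x1_4 = 144, y1_4 = 96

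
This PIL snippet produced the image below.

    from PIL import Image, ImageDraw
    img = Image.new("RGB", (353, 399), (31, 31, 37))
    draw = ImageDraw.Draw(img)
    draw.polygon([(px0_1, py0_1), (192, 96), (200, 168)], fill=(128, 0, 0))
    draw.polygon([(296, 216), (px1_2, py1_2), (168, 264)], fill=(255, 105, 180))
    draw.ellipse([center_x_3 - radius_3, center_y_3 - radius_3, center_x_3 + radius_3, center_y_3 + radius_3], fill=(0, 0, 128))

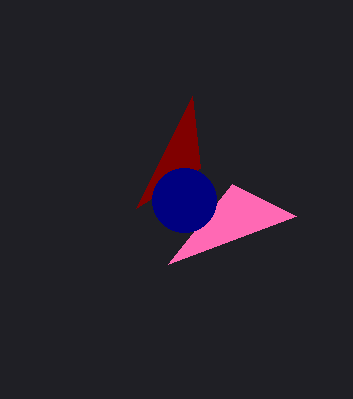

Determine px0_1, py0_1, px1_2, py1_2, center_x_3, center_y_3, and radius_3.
px0_1 = 136
py0_1 = 208
px1_2 = 232
py1_2 = 184
center_x_3 = 184
center_y_3 = 200
radius_3 = 32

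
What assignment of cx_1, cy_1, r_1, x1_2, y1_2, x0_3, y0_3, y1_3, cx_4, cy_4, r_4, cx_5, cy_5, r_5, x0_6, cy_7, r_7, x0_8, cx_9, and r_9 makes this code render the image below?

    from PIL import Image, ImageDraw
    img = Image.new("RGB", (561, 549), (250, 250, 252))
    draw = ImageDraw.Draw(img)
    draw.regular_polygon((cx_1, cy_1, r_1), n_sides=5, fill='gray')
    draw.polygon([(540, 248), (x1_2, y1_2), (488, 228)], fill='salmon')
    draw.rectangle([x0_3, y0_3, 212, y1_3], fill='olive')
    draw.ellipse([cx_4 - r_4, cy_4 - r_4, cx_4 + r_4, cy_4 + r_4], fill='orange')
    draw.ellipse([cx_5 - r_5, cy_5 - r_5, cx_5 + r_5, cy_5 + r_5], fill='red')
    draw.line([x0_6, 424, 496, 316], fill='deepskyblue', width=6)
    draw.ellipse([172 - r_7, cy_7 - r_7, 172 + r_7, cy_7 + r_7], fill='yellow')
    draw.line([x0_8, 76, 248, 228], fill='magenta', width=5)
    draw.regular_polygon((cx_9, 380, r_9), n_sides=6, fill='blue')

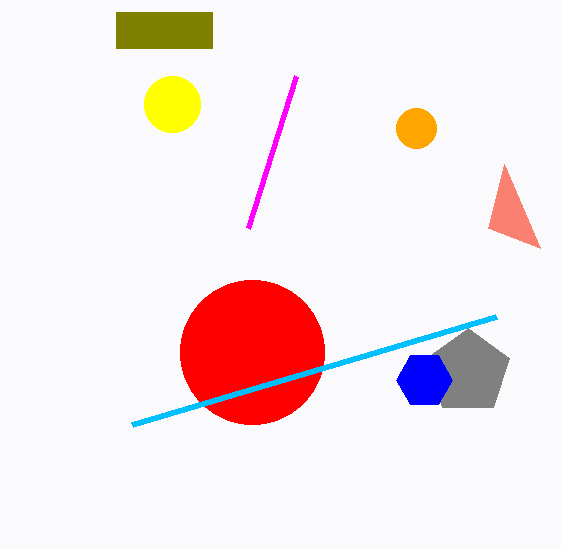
cx_1 = 468; cy_1 = 372; r_1 = 44; x1_2 = 504; y1_2 = 164; x0_3 = 116; y0_3 = 12; y1_3 = 48; cx_4 = 416; cy_4 = 128; r_4 = 20; cx_5 = 252; cy_5 = 352; r_5 = 72; x0_6 = 132; cy_7 = 104; r_7 = 28; x0_8 = 296; cx_9 = 424; r_9 = 28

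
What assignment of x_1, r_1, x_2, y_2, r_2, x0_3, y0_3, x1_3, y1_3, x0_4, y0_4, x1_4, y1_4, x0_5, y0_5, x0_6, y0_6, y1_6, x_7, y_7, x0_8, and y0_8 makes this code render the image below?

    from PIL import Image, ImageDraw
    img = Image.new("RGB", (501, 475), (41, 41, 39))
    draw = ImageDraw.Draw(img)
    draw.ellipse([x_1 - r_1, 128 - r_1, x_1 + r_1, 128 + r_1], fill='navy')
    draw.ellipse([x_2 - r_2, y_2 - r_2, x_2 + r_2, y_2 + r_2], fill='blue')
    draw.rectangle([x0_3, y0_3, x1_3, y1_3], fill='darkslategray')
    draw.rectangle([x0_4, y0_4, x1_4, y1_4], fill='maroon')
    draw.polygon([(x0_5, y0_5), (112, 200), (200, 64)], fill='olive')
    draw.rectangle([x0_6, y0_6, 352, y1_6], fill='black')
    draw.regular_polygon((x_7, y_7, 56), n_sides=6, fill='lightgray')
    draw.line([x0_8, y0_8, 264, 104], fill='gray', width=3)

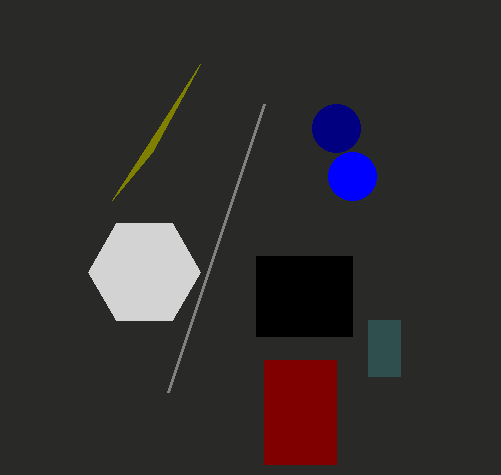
x_1 = 336; r_1 = 24; x_2 = 352; y_2 = 176; r_2 = 24; x0_3 = 368; y0_3 = 320; x1_3 = 400; y1_3 = 376; x0_4 = 264; y0_4 = 360; x1_4 = 336; y1_4 = 464; x0_5 = 152; y0_5 = 152; x0_6 = 256; y0_6 = 256; y1_6 = 336; x_7 = 144; y_7 = 272; x0_8 = 168; y0_8 = 392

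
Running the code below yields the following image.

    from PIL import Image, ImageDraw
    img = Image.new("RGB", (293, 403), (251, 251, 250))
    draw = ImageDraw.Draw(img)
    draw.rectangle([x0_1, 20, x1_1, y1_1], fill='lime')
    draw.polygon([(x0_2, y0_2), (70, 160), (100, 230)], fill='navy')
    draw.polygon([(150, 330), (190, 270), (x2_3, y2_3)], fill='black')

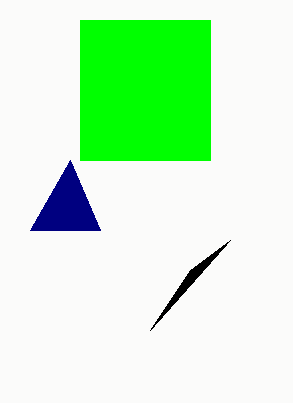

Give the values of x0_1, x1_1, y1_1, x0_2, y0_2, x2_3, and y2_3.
x0_1 = 80
x1_1 = 210
y1_1 = 160
x0_2 = 30
y0_2 = 230
x2_3 = 230
y2_3 = 240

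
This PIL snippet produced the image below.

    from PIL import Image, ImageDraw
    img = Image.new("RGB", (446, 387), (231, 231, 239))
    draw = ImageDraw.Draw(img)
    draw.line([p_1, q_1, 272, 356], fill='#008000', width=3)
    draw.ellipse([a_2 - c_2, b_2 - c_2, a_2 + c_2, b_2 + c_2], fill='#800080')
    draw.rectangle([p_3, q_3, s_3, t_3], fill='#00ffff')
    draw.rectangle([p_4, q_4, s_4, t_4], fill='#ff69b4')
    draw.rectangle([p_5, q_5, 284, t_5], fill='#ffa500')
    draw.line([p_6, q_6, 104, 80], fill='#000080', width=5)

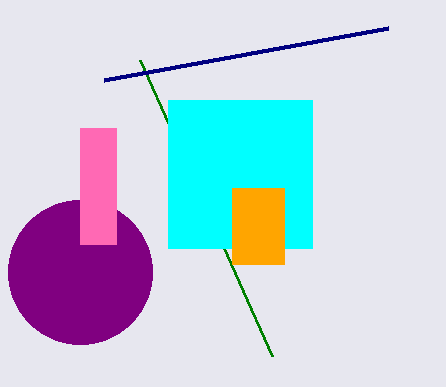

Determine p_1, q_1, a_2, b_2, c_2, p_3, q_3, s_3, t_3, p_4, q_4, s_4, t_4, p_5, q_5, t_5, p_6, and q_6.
p_1 = 140; q_1 = 60; a_2 = 80; b_2 = 272; c_2 = 72; p_3 = 168; q_3 = 100; s_3 = 312; t_3 = 248; p_4 = 80; q_4 = 128; s_4 = 116; t_4 = 244; p_5 = 232; q_5 = 188; t_5 = 264; p_6 = 388; q_6 = 28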